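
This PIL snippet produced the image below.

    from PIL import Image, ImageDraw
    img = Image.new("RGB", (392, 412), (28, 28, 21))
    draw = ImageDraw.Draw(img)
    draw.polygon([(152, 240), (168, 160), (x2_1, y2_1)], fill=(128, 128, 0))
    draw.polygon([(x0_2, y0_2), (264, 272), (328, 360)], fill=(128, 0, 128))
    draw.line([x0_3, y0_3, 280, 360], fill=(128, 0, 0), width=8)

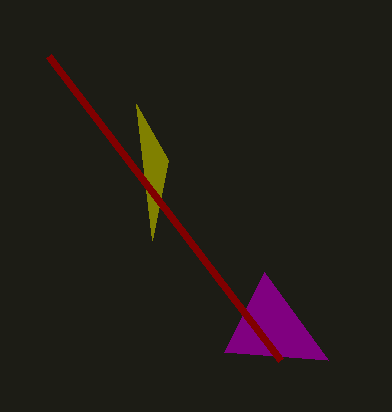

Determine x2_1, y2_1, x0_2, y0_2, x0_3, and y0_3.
x2_1 = 136
y2_1 = 104
x0_2 = 224
y0_2 = 352
x0_3 = 48
y0_3 = 56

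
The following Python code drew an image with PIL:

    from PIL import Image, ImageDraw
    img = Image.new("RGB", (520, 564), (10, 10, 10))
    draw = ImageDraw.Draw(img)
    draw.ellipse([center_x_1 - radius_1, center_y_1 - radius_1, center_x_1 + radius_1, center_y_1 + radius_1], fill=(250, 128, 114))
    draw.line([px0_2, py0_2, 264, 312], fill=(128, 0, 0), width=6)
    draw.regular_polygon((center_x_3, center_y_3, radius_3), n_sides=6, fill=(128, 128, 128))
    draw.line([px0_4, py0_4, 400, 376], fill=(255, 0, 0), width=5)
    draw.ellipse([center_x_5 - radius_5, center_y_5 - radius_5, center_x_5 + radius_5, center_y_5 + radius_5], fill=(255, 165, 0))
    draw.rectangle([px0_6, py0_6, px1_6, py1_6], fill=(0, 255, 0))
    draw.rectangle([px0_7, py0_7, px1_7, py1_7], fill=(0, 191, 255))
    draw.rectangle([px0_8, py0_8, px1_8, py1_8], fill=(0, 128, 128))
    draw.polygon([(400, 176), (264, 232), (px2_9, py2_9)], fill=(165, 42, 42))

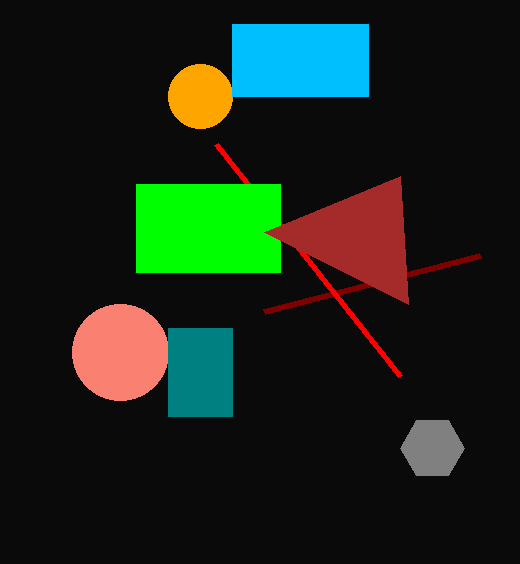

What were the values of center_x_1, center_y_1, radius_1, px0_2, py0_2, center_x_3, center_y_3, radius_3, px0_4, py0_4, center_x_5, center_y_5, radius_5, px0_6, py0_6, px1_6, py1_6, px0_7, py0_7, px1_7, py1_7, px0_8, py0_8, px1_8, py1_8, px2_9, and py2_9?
center_x_1 = 120
center_y_1 = 352
radius_1 = 48
px0_2 = 480
py0_2 = 256
center_x_3 = 432
center_y_3 = 448
radius_3 = 32
px0_4 = 216
py0_4 = 144
center_x_5 = 200
center_y_5 = 96
radius_5 = 32
px0_6 = 136
py0_6 = 184
px1_6 = 280
py1_6 = 272
px0_7 = 232
py0_7 = 24
px1_7 = 368
py1_7 = 96
px0_8 = 168
py0_8 = 328
px1_8 = 232
py1_8 = 416
px2_9 = 408
py2_9 = 304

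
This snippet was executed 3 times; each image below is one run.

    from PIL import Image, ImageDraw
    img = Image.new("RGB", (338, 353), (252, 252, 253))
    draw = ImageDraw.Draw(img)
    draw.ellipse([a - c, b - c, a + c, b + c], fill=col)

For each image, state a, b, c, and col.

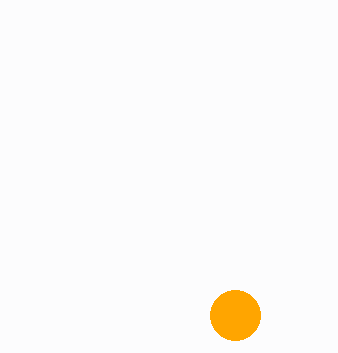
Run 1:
a = 235
b = 315
c = 25
col = 'orange'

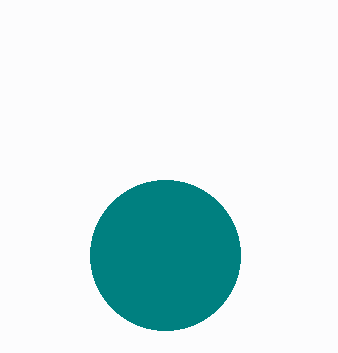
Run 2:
a = 165
b = 255
c = 75
col = 'teal'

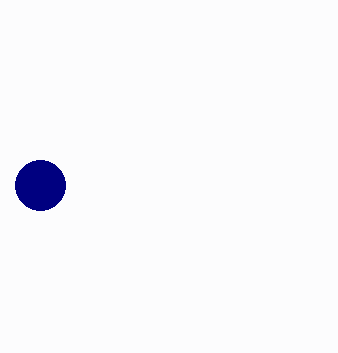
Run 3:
a = 40
b = 185
c = 25
col = 'navy'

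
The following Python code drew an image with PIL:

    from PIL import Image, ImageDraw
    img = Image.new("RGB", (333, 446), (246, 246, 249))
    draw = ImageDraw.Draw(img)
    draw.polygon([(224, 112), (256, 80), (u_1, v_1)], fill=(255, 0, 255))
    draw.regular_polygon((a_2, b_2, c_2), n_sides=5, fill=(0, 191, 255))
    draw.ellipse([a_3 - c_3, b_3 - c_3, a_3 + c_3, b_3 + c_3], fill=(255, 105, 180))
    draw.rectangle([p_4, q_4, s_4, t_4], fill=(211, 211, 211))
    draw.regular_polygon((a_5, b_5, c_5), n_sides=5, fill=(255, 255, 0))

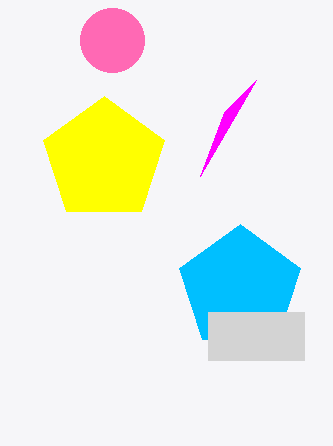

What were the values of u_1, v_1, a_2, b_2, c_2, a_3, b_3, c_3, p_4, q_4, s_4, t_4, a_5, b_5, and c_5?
u_1 = 200, v_1 = 176, a_2 = 240, b_2 = 288, c_2 = 64, a_3 = 112, b_3 = 40, c_3 = 32, p_4 = 208, q_4 = 312, s_4 = 304, t_4 = 360, a_5 = 104, b_5 = 160, c_5 = 64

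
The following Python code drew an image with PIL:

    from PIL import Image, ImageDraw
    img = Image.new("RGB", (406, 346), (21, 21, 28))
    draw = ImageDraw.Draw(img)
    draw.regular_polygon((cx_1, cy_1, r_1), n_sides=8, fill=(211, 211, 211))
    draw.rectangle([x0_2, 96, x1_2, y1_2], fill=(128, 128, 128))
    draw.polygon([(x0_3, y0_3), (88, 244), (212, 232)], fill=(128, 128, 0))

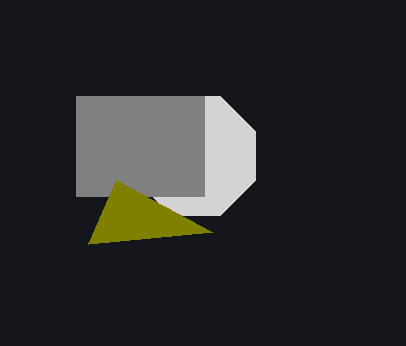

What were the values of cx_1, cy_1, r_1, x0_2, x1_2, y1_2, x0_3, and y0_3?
cx_1 = 196
cy_1 = 156
r_1 = 64
x0_2 = 76
x1_2 = 204
y1_2 = 196
x0_3 = 116
y0_3 = 180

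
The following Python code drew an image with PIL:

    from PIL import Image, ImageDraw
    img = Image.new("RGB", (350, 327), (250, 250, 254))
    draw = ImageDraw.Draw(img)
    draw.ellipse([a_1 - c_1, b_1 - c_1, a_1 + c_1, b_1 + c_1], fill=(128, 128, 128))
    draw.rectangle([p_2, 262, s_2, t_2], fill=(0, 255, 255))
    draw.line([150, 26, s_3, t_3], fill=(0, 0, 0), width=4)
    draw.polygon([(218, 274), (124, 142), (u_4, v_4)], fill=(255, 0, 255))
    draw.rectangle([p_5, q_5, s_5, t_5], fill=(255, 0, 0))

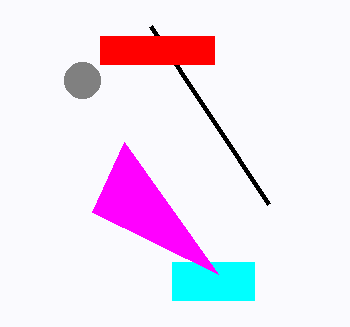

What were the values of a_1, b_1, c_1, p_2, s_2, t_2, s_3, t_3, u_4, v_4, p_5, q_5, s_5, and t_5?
a_1 = 82, b_1 = 80, c_1 = 18, p_2 = 172, s_2 = 254, t_2 = 300, s_3 = 268, t_3 = 204, u_4 = 92, v_4 = 212, p_5 = 100, q_5 = 36, s_5 = 214, t_5 = 64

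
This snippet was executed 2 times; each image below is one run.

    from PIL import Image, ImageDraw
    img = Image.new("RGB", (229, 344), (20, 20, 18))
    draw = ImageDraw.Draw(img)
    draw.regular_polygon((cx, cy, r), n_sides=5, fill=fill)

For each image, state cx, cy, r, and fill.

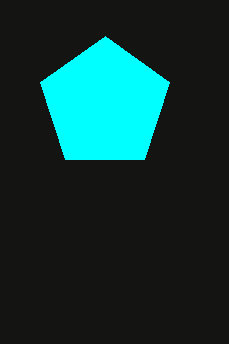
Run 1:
cx = 105, cy = 104, r = 68, fill = 'cyan'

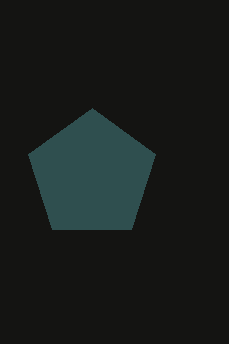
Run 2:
cx = 92
cy = 175
r = 67
fill = 'darkslategray'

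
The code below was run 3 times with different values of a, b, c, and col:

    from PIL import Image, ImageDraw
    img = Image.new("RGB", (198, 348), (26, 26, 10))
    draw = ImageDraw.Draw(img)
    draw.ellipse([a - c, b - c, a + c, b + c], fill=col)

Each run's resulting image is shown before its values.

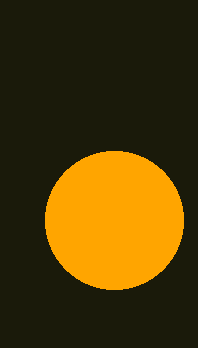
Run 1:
a = 114, b = 220, c = 69, col = 'orange'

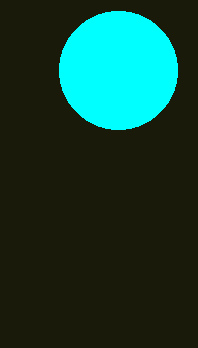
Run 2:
a = 118; b = 70; c = 59; col = 'cyan'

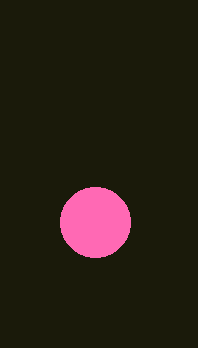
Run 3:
a = 95; b = 222; c = 35; col = 'hotpink'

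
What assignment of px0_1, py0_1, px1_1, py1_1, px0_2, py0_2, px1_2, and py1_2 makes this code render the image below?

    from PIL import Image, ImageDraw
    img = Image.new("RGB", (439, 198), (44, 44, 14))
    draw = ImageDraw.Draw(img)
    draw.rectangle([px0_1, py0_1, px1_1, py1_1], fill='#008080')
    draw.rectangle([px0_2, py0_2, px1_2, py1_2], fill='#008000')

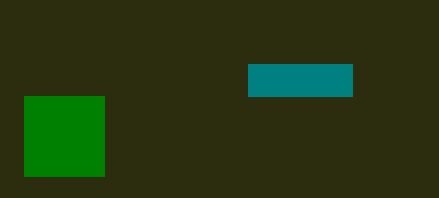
px0_1 = 248; py0_1 = 64; px1_1 = 352; py1_1 = 96; px0_2 = 24; py0_2 = 96; px1_2 = 104; py1_2 = 176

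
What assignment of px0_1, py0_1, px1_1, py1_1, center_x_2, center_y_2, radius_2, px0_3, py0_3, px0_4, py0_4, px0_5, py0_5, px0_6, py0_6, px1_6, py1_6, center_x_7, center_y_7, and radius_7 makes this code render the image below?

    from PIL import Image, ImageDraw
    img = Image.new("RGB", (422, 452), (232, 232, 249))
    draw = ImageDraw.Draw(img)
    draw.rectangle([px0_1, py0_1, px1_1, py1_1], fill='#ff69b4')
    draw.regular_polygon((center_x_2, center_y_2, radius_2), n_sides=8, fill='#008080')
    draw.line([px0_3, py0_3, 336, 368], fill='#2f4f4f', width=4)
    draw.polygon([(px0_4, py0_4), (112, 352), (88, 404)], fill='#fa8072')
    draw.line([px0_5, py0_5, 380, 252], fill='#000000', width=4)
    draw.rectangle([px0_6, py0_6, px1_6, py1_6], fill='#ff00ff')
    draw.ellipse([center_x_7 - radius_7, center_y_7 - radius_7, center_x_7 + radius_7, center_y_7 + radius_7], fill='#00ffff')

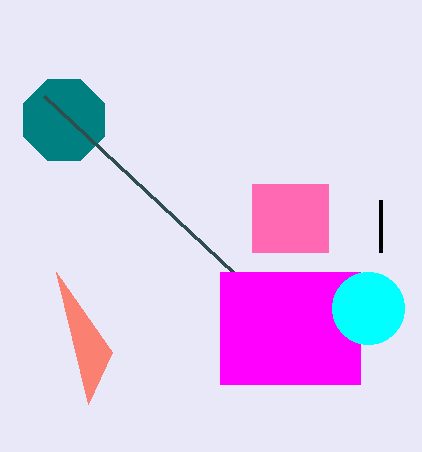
px0_1 = 252; py0_1 = 184; px1_1 = 328; py1_1 = 252; center_x_2 = 64; center_y_2 = 120; radius_2 = 44; px0_3 = 44; py0_3 = 96; px0_4 = 56; py0_4 = 272; px0_5 = 380; py0_5 = 200; px0_6 = 220; py0_6 = 272; px1_6 = 360; py1_6 = 384; center_x_7 = 368; center_y_7 = 308; radius_7 = 36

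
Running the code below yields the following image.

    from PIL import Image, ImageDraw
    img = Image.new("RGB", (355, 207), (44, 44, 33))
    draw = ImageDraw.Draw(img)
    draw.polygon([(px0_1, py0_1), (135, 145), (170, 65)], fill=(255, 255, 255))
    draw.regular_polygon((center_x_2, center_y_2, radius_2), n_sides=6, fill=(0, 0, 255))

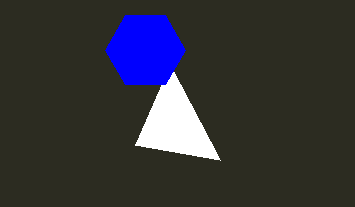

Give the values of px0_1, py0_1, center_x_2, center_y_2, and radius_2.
px0_1 = 220, py0_1 = 160, center_x_2 = 145, center_y_2 = 50, radius_2 = 40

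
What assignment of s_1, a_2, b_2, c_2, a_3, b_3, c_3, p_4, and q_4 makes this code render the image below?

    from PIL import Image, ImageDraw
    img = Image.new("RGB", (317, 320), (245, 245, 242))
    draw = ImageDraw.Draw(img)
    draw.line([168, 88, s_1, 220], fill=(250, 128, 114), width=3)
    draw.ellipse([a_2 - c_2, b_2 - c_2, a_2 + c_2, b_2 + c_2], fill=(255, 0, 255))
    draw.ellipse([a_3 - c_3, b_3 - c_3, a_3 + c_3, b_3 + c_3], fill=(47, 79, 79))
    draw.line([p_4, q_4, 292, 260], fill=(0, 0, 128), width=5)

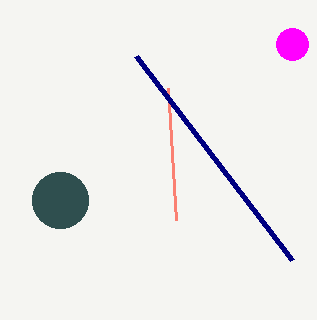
s_1 = 176
a_2 = 292
b_2 = 44
c_2 = 16
a_3 = 60
b_3 = 200
c_3 = 28
p_4 = 136
q_4 = 56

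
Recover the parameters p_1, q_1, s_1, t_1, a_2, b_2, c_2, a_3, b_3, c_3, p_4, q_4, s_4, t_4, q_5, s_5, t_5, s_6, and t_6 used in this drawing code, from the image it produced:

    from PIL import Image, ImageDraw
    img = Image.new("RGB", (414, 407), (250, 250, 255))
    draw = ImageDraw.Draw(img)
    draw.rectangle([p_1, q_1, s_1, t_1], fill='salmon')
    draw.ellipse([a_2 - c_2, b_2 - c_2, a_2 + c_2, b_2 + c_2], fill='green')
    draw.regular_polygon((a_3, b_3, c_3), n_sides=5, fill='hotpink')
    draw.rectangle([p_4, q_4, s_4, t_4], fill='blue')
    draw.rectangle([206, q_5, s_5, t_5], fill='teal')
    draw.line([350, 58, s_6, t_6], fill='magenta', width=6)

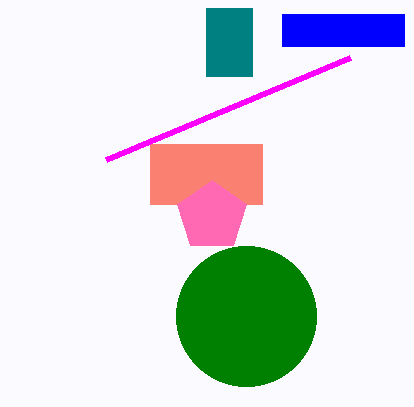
p_1 = 150
q_1 = 144
s_1 = 262
t_1 = 204
a_2 = 246
b_2 = 316
c_2 = 70
a_3 = 212
b_3 = 216
c_3 = 36
p_4 = 282
q_4 = 14
s_4 = 404
t_4 = 46
q_5 = 8
s_5 = 252
t_5 = 76
s_6 = 106
t_6 = 160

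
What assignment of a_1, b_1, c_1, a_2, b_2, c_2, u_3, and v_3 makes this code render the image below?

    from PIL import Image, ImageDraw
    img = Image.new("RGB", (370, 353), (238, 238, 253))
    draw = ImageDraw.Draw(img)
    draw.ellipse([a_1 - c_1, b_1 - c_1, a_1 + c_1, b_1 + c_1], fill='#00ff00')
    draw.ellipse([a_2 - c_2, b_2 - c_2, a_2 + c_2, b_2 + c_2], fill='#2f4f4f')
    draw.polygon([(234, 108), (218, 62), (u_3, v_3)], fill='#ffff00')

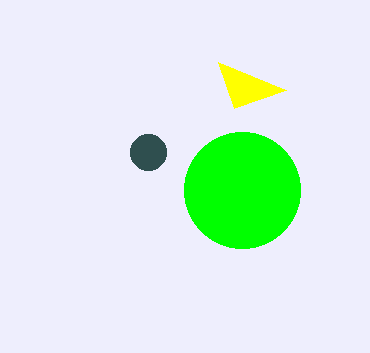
a_1 = 242, b_1 = 190, c_1 = 58, a_2 = 148, b_2 = 152, c_2 = 18, u_3 = 286, v_3 = 90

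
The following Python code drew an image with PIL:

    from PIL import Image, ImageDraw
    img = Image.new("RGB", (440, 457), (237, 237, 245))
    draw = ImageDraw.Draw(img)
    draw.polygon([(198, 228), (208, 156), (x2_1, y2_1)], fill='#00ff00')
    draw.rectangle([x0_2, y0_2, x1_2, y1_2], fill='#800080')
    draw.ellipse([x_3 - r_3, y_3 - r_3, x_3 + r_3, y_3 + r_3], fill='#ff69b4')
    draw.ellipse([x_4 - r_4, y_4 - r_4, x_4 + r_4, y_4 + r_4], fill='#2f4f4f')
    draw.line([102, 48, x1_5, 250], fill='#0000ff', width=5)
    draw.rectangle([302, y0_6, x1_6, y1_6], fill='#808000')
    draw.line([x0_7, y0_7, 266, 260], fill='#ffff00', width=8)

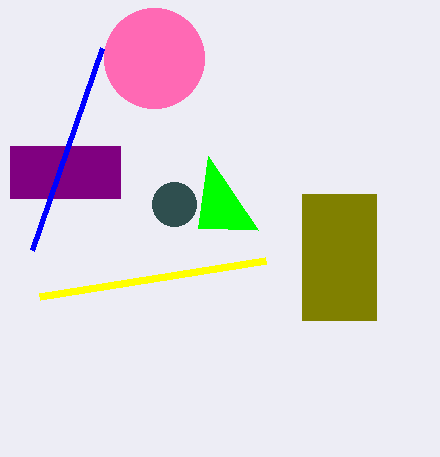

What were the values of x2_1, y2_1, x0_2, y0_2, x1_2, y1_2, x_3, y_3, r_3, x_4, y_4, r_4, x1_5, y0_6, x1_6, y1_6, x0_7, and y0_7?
x2_1 = 258; y2_1 = 230; x0_2 = 10; y0_2 = 146; x1_2 = 120; y1_2 = 198; x_3 = 154; y_3 = 58; r_3 = 50; x_4 = 174; y_4 = 204; r_4 = 22; x1_5 = 32; y0_6 = 194; x1_6 = 376; y1_6 = 320; x0_7 = 40; y0_7 = 296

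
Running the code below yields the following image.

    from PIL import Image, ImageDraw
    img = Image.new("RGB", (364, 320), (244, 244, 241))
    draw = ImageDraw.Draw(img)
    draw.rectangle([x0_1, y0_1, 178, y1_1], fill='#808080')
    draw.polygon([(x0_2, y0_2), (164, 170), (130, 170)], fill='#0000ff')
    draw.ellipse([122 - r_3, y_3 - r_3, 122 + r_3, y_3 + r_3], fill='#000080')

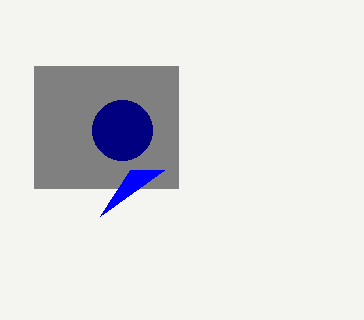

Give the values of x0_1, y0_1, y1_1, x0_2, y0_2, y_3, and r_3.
x0_1 = 34
y0_1 = 66
y1_1 = 188
x0_2 = 100
y0_2 = 216
y_3 = 130
r_3 = 30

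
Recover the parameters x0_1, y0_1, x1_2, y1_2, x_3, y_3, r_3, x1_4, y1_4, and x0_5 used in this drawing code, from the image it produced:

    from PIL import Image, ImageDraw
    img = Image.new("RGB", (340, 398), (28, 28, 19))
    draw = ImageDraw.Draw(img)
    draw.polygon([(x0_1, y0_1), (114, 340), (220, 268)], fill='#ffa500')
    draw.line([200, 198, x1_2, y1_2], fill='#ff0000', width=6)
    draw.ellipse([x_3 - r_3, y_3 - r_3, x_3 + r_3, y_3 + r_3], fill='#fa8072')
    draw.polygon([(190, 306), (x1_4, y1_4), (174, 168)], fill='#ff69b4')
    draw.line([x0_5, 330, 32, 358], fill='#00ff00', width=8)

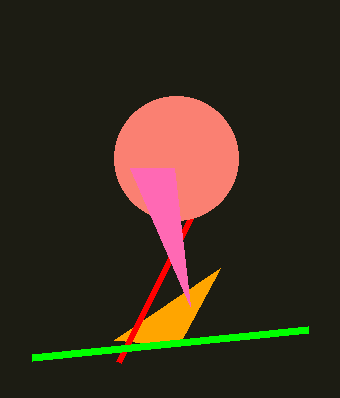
x0_1 = 178
y0_1 = 346
x1_2 = 118
y1_2 = 362
x_3 = 176
y_3 = 158
r_3 = 62
x1_4 = 130
y1_4 = 168
x0_5 = 308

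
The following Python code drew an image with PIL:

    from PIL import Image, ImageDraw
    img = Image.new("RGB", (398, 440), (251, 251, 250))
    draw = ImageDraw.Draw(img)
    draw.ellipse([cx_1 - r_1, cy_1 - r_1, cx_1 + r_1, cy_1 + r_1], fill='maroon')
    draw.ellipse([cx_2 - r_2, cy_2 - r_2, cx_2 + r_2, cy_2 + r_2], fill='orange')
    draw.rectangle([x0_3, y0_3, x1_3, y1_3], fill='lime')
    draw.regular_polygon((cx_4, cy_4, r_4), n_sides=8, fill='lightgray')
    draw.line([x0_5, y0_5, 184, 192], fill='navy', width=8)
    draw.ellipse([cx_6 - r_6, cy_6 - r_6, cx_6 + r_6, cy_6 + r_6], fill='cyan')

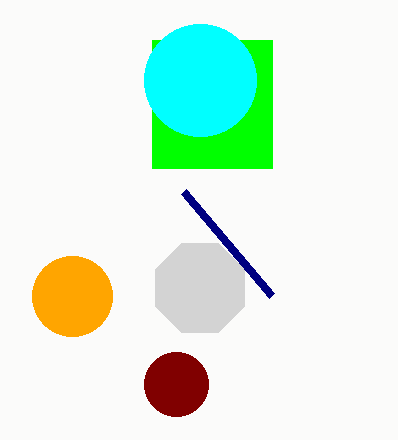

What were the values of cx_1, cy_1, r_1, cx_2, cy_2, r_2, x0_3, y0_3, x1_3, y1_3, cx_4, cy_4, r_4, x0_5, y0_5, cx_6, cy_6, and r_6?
cx_1 = 176
cy_1 = 384
r_1 = 32
cx_2 = 72
cy_2 = 296
r_2 = 40
x0_3 = 152
y0_3 = 40
x1_3 = 272
y1_3 = 168
cx_4 = 200
cy_4 = 288
r_4 = 48
x0_5 = 272
y0_5 = 296
cx_6 = 200
cy_6 = 80
r_6 = 56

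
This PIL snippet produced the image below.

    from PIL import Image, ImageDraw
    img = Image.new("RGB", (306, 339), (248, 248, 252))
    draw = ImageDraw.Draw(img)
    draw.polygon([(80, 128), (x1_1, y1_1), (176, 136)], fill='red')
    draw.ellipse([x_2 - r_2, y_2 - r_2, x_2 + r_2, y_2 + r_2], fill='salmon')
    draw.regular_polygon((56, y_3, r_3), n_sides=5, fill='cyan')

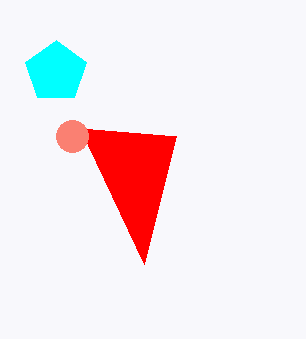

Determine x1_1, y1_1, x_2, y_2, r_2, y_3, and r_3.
x1_1 = 144
y1_1 = 264
x_2 = 72
y_2 = 136
r_2 = 16
y_3 = 72
r_3 = 32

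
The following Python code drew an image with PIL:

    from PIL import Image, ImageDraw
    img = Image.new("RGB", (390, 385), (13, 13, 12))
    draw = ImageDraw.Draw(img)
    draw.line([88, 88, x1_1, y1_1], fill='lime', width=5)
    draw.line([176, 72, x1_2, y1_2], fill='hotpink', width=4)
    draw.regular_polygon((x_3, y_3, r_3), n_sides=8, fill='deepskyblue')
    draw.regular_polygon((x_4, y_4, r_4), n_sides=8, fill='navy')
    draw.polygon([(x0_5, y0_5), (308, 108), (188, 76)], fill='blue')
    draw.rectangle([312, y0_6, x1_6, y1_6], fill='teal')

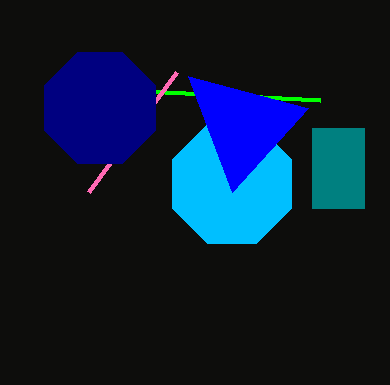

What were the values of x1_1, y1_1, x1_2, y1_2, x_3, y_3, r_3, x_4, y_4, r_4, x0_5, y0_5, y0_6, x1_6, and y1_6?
x1_1 = 320
y1_1 = 100
x1_2 = 88
y1_2 = 192
x_3 = 232
y_3 = 184
r_3 = 64
x_4 = 100
y_4 = 108
r_4 = 60
x0_5 = 232
y0_5 = 192
y0_6 = 128
x1_6 = 364
y1_6 = 208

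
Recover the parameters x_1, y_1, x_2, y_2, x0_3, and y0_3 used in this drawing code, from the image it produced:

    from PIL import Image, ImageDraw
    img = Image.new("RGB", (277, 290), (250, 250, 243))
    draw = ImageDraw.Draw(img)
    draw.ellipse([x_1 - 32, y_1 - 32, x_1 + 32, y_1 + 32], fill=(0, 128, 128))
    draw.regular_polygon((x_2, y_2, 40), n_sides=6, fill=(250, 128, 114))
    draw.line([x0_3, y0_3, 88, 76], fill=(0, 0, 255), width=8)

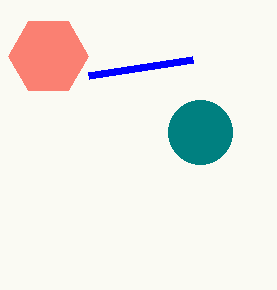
x_1 = 200; y_1 = 132; x_2 = 48; y_2 = 56; x0_3 = 192; y0_3 = 60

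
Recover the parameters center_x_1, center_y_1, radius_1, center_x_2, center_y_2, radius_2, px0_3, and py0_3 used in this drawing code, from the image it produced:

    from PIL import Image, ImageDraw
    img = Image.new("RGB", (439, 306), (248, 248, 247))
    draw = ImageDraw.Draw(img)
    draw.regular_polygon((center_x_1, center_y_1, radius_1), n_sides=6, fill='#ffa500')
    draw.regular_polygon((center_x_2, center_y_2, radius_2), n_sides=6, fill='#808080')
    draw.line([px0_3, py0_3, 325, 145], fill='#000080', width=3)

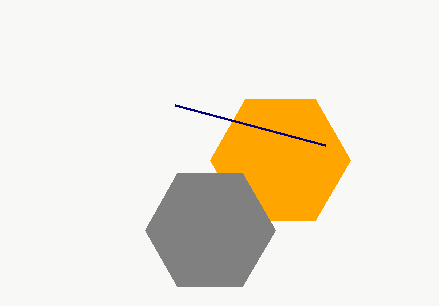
center_x_1 = 280
center_y_1 = 160
radius_1 = 70
center_x_2 = 210
center_y_2 = 230
radius_2 = 65
px0_3 = 175
py0_3 = 105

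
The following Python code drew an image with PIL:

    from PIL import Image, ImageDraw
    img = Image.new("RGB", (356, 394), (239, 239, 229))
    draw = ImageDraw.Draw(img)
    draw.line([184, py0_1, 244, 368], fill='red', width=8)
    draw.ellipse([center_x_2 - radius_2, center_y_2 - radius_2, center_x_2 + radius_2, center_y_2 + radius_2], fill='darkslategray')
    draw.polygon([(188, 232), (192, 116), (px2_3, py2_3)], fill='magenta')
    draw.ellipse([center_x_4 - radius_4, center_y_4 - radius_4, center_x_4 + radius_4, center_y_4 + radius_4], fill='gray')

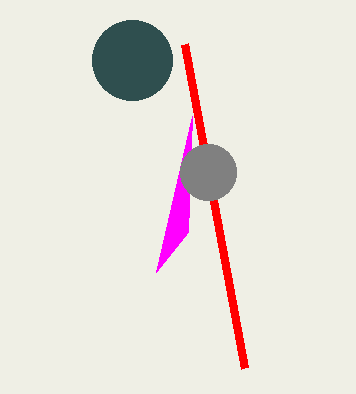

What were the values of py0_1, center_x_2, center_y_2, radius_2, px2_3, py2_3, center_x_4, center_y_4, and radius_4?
py0_1 = 44; center_x_2 = 132; center_y_2 = 60; radius_2 = 40; px2_3 = 156; py2_3 = 272; center_x_4 = 208; center_y_4 = 172; radius_4 = 28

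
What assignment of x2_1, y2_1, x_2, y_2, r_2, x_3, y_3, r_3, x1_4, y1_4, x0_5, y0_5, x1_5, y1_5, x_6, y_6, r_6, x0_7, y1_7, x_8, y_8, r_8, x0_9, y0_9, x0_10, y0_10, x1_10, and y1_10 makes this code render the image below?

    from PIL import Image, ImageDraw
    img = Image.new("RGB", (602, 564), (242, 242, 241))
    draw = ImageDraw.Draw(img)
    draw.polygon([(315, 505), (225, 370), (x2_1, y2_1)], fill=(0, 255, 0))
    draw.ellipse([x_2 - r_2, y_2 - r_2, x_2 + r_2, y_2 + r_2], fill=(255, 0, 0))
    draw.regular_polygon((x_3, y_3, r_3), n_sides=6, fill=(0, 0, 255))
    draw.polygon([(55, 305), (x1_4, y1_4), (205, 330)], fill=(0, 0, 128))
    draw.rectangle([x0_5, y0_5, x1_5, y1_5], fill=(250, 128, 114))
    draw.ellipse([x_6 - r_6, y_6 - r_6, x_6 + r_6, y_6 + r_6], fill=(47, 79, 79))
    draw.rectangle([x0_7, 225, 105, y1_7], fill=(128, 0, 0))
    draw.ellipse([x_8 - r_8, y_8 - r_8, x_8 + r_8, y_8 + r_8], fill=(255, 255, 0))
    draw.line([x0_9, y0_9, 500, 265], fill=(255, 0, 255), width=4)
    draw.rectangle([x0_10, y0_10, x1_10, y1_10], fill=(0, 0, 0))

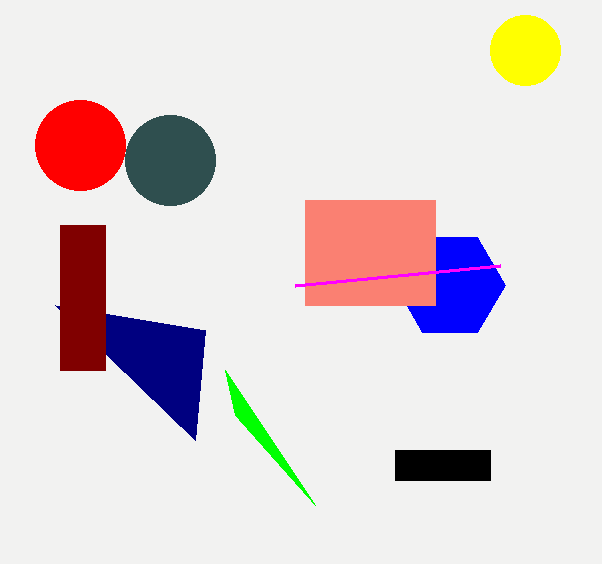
x2_1 = 235, y2_1 = 415, x_2 = 80, y_2 = 145, r_2 = 45, x_3 = 450, y_3 = 285, r_3 = 55, x1_4 = 195, y1_4 = 440, x0_5 = 305, y0_5 = 200, x1_5 = 435, y1_5 = 305, x_6 = 170, y_6 = 160, r_6 = 45, x0_7 = 60, y1_7 = 370, x_8 = 525, y_8 = 50, r_8 = 35, x0_9 = 295, y0_9 = 285, x0_10 = 395, y0_10 = 450, x1_10 = 490, y1_10 = 480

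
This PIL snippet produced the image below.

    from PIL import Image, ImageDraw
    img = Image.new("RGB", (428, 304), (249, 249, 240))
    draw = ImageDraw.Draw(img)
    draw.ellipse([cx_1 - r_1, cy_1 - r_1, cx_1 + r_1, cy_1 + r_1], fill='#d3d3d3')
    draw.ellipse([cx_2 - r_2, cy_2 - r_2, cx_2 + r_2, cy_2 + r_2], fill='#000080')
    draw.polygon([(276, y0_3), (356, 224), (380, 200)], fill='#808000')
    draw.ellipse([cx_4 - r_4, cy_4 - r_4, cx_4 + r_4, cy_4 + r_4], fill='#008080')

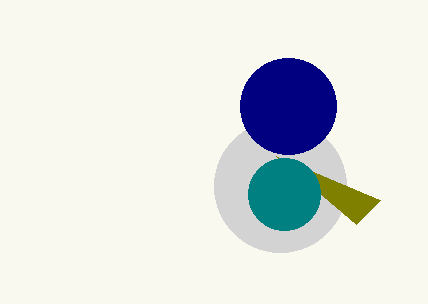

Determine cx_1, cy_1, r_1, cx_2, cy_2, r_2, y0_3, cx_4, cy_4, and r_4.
cx_1 = 280; cy_1 = 186; r_1 = 66; cx_2 = 288; cy_2 = 106; r_2 = 48; y0_3 = 156; cx_4 = 284; cy_4 = 194; r_4 = 36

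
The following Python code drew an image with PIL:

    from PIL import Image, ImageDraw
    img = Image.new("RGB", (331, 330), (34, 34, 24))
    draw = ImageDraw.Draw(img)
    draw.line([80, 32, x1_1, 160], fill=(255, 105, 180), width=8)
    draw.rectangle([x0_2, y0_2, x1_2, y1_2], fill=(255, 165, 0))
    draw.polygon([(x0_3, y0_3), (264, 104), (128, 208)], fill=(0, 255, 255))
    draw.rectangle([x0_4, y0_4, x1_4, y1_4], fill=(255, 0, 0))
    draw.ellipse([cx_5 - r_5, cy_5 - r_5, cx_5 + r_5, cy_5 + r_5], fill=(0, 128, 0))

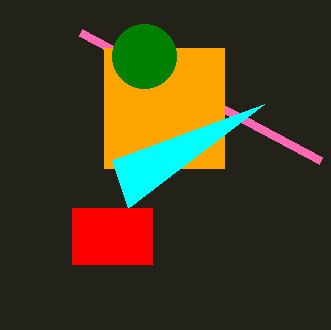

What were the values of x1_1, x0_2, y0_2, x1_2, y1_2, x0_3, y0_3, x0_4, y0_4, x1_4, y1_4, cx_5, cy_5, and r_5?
x1_1 = 320
x0_2 = 104
y0_2 = 48
x1_2 = 224
y1_2 = 168
x0_3 = 112
y0_3 = 160
x0_4 = 72
y0_4 = 208
x1_4 = 152
y1_4 = 264
cx_5 = 144
cy_5 = 56
r_5 = 32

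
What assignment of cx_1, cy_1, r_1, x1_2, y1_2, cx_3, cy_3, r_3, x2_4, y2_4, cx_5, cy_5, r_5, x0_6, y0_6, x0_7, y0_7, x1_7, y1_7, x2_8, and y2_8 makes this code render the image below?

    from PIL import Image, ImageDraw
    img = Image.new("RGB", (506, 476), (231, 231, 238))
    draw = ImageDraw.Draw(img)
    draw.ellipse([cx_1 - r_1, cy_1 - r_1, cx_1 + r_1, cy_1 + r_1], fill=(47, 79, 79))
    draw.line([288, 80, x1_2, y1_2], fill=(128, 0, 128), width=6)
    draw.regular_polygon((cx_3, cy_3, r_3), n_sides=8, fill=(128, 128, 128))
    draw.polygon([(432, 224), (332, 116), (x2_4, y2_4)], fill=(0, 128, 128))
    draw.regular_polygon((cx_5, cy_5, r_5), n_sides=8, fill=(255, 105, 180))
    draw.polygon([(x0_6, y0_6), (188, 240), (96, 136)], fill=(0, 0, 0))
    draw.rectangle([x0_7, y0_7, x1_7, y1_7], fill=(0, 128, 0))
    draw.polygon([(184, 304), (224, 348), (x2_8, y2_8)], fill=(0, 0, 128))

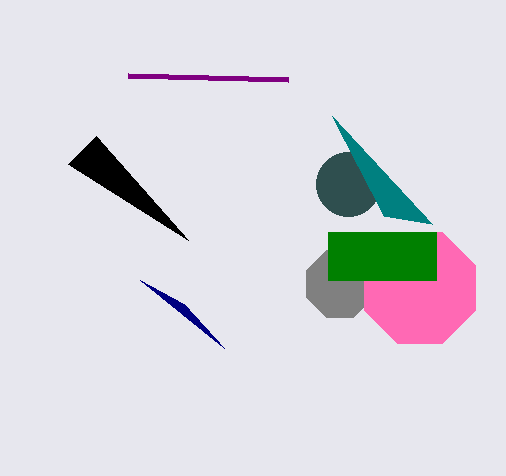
cx_1 = 348; cy_1 = 184; r_1 = 32; x1_2 = 128; y1_2 = 76; cx_3 = 340; cy_3 = 284; r_3 = 36; x2_4 = 384; y2_4 = 216; cx_5 = 420; cy_5 = 288; r_5 = 60; x0_6 = 68; y0_6 = 164; x0_7 = 328; y0_7 = 232; x1_7 = 436; y1_7 = 280; x2_8 = 140; y2_8 = 280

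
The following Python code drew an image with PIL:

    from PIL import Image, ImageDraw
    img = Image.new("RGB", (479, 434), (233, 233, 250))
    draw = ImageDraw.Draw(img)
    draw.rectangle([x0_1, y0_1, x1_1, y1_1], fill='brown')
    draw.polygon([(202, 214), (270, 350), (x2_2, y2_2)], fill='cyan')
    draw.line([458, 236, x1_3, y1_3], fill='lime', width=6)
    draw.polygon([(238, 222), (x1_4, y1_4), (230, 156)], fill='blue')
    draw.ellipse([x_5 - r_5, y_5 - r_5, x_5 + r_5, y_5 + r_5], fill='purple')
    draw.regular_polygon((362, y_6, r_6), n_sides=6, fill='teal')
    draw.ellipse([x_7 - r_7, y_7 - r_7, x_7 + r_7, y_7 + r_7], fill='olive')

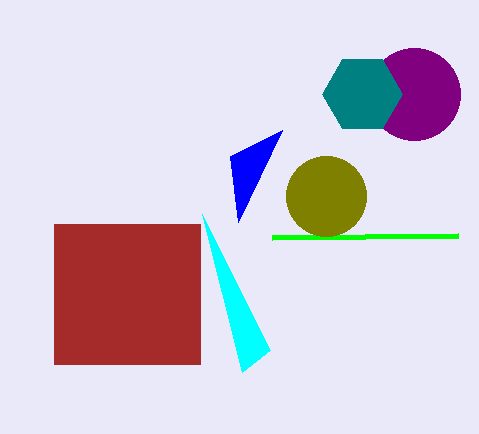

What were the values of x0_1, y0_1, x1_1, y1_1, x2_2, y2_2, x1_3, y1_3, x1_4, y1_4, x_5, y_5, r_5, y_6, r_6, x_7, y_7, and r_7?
x0_1 = 54
y0_1 = 224
x1_1 = 200
y1_1 = 364
x2_2 = 242
y2_2 = 372
x1_3 = 272
y1_3 = 238
x1_4 = 282
y1_4 = 130
x_5 = 414
y_5 = 94
r_5 = 46
y_6 = 94
r_6 = 40
x_7 = 326
y_7 = 196
r_7 = 40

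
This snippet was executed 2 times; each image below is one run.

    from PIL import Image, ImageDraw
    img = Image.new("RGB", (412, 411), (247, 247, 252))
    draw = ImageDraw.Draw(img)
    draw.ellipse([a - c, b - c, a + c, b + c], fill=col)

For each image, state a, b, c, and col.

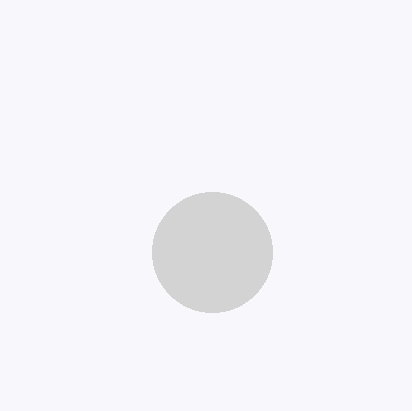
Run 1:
a = 212
b = 252
c = 60
col = 'lightgray'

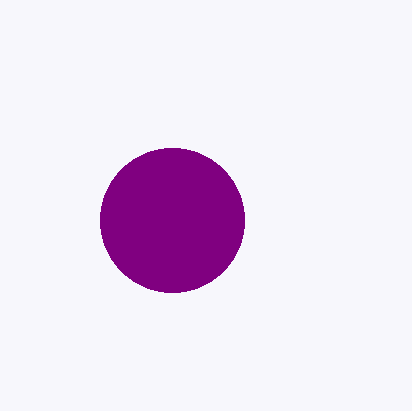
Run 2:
a = 172
b = 220
c = 72
col = 'purple'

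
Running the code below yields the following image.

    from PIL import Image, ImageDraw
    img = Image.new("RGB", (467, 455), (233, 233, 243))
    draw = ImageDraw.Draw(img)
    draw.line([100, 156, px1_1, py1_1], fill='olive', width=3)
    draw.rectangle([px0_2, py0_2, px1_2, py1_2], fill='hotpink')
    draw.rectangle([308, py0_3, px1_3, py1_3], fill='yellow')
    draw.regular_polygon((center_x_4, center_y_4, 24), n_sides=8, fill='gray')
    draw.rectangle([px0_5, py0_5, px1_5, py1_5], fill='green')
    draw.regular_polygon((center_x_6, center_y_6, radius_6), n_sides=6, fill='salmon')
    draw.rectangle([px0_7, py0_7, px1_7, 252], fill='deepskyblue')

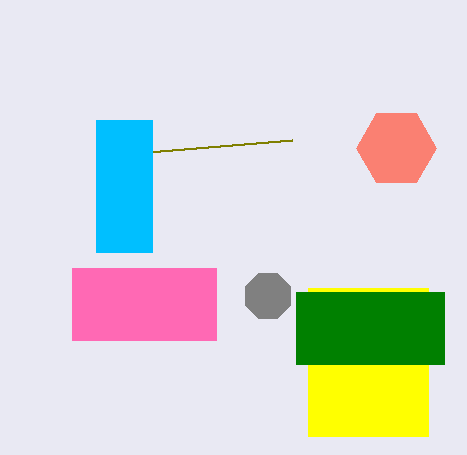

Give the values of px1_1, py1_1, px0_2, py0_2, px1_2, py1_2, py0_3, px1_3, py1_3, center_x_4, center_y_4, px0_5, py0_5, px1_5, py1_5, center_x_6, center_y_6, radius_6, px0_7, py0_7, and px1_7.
px1_1 = 292; py1_1 = 140; px0_2 = 72; py0_2 = 268; px1_2 = 216; py1_2 = 340; py0_3 = 288; px1_3 = 428; py1_3 = 436; center_x_4 = 268; center_y_4 = 296; px0_5 = 296; py0_5 = 292; px1_5 = 444; py1_5 = 364; center_x_6 = 396; center_y_6 = 148; radius_6 = 40; px0_7 = 96; py0_7 = 120; px1_7 = 152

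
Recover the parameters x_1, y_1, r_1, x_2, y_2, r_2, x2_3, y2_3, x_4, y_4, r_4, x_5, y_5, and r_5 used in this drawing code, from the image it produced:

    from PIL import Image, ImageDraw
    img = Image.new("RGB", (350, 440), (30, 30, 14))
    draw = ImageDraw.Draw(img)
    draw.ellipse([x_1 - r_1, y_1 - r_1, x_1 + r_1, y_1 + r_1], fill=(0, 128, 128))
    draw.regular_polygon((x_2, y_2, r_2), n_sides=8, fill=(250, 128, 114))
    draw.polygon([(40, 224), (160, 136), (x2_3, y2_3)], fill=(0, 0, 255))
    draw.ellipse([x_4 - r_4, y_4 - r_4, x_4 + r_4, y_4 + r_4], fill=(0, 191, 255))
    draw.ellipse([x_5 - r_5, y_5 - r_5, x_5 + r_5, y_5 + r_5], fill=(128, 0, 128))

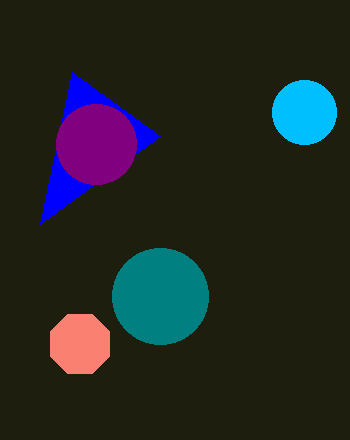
x_1 = 160, y_1 = 296, r_1 = 48, x_2 = 80, y_2 = 344, r_2 = 32, x2_3 = 72, y2_3 = 72, x_4 = 304, y_4 = 112, r_4 = 32, x_5 = 96, y_5 = 144, r_5 = 40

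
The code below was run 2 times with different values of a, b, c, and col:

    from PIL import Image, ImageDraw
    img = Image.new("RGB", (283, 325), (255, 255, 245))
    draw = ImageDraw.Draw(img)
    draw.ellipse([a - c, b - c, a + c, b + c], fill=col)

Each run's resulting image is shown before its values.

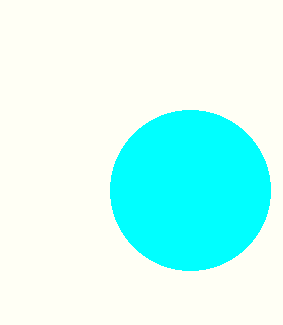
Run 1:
a = 190, b = 190, c = 80, col = 'cyan'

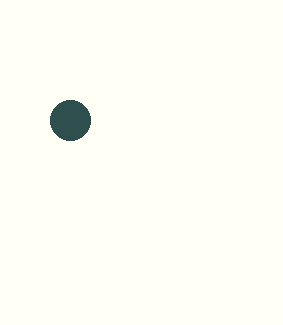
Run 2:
a = 70; b = 120; c = 20; col = 'darkslategray'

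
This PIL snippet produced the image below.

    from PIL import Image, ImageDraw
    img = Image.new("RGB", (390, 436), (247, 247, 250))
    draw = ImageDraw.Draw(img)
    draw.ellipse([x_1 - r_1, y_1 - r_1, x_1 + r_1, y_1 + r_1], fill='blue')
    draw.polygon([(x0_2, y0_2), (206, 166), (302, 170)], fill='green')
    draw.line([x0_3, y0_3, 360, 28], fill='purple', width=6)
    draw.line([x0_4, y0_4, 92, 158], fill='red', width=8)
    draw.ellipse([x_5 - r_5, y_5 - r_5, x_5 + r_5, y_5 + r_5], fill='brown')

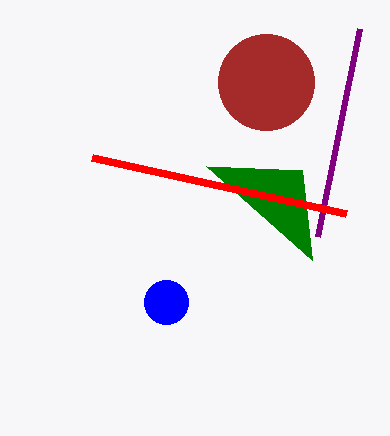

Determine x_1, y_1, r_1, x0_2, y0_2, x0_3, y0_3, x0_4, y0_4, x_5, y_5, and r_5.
x_1 = 166; y_1 = 302; r_1 = 22; x0_2 = 312; y0_2 = 260; x0_3 = 318; y0_3 = 236; x0_4 = 346; y0_4 = 214; x_5 = 266; y_5 = 82; r_5 = 48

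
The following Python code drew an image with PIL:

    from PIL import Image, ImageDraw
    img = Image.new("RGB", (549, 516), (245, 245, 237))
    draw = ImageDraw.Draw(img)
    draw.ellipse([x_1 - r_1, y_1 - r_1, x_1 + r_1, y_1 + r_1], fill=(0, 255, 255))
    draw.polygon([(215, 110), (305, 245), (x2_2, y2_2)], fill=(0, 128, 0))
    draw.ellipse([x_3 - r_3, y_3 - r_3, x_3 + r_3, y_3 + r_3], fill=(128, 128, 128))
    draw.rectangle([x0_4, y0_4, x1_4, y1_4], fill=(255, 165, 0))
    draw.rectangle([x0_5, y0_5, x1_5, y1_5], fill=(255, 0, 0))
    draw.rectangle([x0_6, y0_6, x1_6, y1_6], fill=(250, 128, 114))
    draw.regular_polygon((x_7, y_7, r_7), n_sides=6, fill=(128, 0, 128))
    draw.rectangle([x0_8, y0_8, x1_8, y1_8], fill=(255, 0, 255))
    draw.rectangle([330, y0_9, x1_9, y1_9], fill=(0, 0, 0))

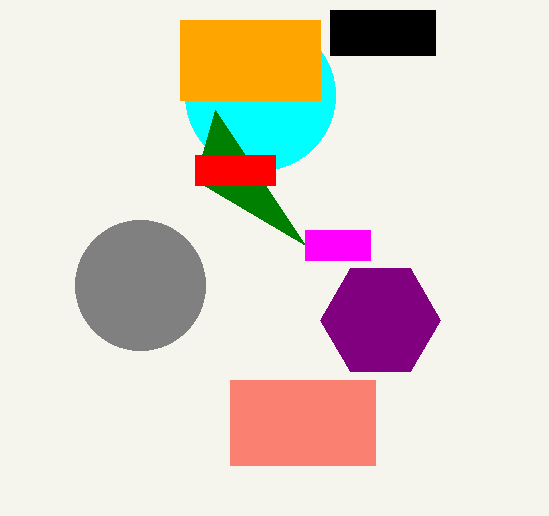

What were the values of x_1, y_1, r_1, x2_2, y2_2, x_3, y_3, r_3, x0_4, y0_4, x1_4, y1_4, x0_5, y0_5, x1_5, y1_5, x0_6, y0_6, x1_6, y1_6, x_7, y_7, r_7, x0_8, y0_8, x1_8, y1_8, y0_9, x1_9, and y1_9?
x_1 = 260, y_1 = 95, r_1 = 75, x2_2 = 195, y2_2 = 180, x_3 = 140, y_3 = 285, r_3 = 65, x0_4 = 180, y0_4 = 20, x1_4 = 320, y1_4 = 100, x0_5 = 195, y0_5 = 155, x1_5 = 275, y1_5 = 185, x0_6 = 230, y0_6 = 380, x1_6 = 375, y1_6 = 465, x_7 = 380, y_7 = 320, r_7 = 60, x0_8 = 305, y0_8 = 230, x1_8 = 370, y1_8 = 260, y0_9 = 10, x1_9 = 435, y1_9 = 55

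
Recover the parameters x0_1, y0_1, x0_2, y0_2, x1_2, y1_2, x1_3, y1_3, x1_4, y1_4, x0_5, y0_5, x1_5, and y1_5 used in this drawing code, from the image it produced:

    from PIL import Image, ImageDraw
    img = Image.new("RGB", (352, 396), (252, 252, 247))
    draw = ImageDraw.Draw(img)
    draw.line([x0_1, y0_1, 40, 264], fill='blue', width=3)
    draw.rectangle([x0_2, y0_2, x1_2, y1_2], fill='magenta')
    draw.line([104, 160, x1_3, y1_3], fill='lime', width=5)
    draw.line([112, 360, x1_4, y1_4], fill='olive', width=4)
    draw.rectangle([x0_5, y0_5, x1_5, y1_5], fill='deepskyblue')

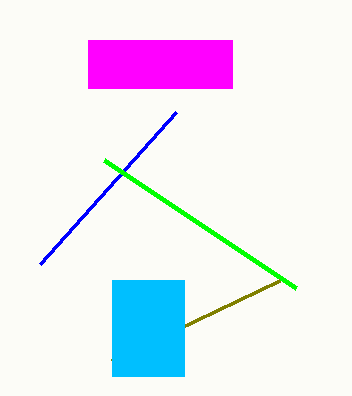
x0_1 = 176; y0_1 = 112; x0_2 = 88; y0_2 = 40; x1_2 = 232; y1_2 = 88; x1_3 = 296; y1_3 = 288; x1_4 = 280; y1_4 = 280; x0_5 = 112; y0_5 = 280; x1_5 = 184; y1_5 = 376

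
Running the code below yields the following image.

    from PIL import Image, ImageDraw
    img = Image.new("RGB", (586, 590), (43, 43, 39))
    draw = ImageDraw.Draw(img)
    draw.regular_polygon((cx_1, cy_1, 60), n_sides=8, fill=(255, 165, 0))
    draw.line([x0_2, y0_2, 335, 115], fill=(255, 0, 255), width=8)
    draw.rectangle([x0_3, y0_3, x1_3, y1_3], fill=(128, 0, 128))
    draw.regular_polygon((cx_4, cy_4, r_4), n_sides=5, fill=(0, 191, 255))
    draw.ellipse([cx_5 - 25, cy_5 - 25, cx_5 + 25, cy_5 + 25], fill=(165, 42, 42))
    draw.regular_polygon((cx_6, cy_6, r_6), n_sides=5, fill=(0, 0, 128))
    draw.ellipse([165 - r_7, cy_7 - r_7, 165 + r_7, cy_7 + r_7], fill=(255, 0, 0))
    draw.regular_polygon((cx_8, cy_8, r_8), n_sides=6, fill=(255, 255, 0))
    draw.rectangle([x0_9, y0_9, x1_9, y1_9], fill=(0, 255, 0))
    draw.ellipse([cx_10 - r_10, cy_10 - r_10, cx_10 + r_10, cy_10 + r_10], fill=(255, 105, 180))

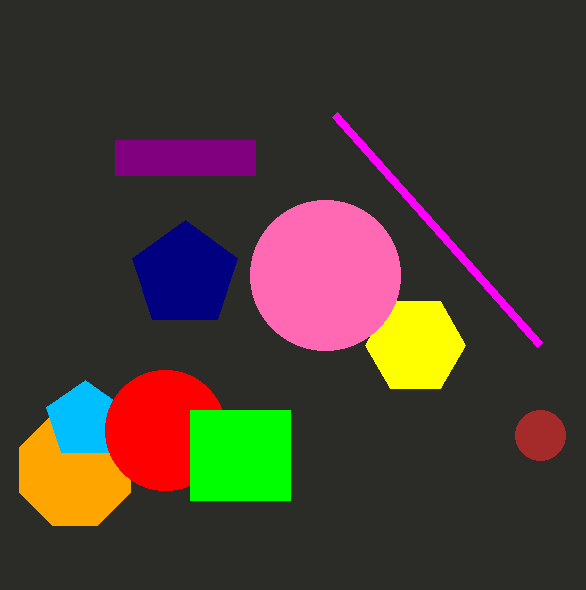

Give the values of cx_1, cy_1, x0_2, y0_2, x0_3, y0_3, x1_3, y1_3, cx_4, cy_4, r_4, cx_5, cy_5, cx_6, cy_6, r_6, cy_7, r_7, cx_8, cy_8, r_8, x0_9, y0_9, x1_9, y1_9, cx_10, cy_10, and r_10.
cx_1 = 75
cy_1 = 470
x0_2 = 540
y0_2 = 345
x0_3 = 115
y0_3 = 140
x1_3 = 255
y1_3 = 175
cx_4 = 85
cy_4 = 420
r_4 = 40
cx_5 = 540
cy_5 = 435
cx_6 = 185
cy_6 = 275
r_6 = 55
cy_7 = 430
r_7 = 60
cx_8 = 415
cy_8 = 345
r_8 = 50
x0_9 = 190
y0_9 = 410
x1_9 = 290
y1_9 = 500
cx_10 = 325
cy_10 = 275
r_10 = 75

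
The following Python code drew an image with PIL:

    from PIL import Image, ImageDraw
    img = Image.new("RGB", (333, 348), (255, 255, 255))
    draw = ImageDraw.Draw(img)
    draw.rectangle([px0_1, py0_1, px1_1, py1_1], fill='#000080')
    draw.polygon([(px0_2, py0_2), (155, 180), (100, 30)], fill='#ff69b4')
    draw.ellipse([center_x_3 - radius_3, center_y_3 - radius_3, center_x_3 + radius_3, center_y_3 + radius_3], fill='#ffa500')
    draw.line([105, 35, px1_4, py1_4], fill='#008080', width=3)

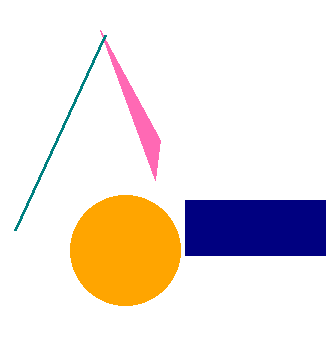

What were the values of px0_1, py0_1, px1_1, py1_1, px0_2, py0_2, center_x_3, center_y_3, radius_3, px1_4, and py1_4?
px0_1 = 185; py0_1 = 200; px1_1 = 325; py1_1 = 255; px0_2 = 160; py0_2 = 140; center_x_3 = 125; center_y_3 = 250; radius_3 = 55; px1_4 = 15; py1_4 = 230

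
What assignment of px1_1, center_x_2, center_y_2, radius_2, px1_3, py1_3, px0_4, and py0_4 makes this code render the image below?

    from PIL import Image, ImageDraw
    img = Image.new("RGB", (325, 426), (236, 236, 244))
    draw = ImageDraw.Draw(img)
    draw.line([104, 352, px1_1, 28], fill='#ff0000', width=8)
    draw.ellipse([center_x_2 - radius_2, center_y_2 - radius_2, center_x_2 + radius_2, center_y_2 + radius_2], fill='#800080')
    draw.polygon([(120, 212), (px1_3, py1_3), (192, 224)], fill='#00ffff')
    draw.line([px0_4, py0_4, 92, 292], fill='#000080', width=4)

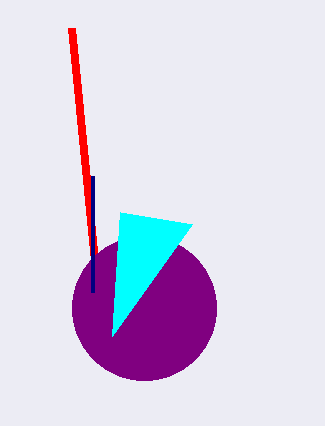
px1_1 = 72, center_x_2 = 144, center_y_2 = 308, radius_2 = 72, px1_3 = 112, py1_3 = 336, px0_4 = 92, py0_4 = 176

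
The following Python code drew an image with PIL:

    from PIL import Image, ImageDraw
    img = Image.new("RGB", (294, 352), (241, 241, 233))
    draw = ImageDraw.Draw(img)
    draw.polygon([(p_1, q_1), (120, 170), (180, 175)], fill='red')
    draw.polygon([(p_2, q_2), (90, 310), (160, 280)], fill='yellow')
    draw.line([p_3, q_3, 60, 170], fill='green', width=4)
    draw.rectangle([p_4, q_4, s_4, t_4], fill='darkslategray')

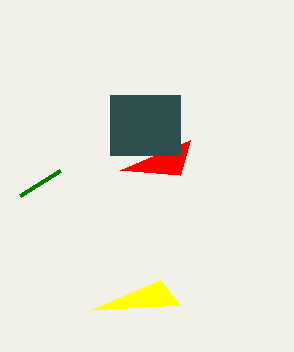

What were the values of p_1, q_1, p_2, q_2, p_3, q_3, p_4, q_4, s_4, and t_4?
p_1 = 190, q_1 = 140, p_2 = 180, q_2 = 305, p_3 = 20, q_3 = 195, p_4 = 110, q_4 = 95, s_4 = 180, t_4 = 155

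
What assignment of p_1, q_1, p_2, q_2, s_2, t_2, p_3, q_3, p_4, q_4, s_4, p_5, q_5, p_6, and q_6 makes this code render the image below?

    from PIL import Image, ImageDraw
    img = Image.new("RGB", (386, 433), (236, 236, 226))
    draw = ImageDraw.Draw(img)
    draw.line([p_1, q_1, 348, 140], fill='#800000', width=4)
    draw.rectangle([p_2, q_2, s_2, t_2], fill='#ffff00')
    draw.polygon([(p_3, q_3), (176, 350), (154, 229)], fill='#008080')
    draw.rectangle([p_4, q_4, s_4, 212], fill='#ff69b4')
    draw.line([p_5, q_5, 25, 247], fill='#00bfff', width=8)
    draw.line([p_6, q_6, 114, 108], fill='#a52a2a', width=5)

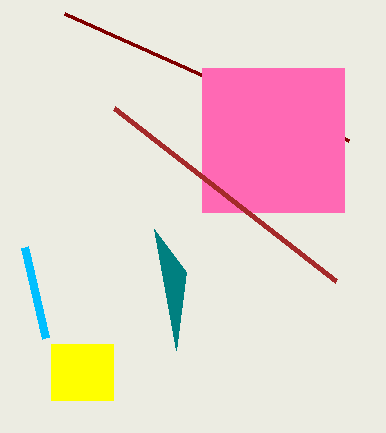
p_1 = 64
q_1 = 13
p_2 = 51
q_2 = 344
s_2 = 113
t_2 = 400
p_3 = 186
q_3 = 272
p_4 = 202
q_4 = 68
s_4 = 344
p_5 = 46
q_5 = 338
p_6 = 336
q_6 = 281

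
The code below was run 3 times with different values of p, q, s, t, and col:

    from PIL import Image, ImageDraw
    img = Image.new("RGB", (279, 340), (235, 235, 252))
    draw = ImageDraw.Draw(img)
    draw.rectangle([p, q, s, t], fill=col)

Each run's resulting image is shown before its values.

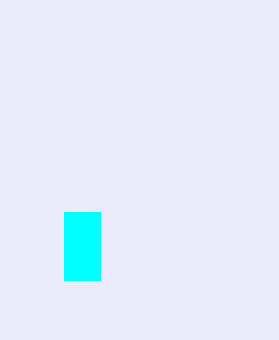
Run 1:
p = 64; q = 212; s = 100; t = 280; col = 'cyan'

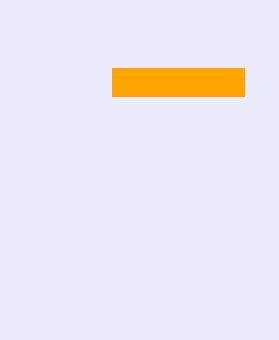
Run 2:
p = 112, q = 68, s = 244, t = 96, col = 'orange'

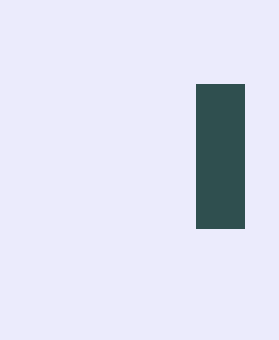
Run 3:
p = 196
q = 84
s = 244
t = 228
col = 'darkslategray'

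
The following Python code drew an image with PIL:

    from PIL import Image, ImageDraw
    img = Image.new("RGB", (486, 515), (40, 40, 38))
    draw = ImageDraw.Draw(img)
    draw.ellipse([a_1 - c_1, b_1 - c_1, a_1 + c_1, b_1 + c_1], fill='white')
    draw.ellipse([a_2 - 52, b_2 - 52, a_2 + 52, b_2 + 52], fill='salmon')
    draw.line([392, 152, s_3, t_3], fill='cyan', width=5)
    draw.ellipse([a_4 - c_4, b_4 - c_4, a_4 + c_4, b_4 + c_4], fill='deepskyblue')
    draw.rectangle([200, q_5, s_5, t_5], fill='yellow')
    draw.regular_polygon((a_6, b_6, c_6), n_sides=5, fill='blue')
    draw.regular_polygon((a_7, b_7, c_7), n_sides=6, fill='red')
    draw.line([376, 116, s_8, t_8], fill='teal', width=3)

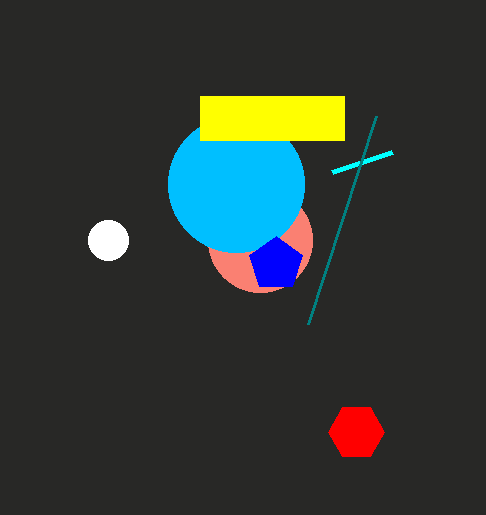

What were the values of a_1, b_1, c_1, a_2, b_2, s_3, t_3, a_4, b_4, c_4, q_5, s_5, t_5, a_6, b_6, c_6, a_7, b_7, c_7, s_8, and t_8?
a_1 = 108; b_1 = 240; c_1 = 20; a_2 = 260; b_2 = 240; s_3 = 332; t_3 = 172; a_4 = 236; b_4 = 184; c_4 = 68; q_5 = 96; s_5 = 344; t_5 = 140; a_6 = 276; b_6 = 264; c_6 = 28; a_7 = 356; b_7 = 432; c_7 = 28; s_8 = 308; t_8 = 324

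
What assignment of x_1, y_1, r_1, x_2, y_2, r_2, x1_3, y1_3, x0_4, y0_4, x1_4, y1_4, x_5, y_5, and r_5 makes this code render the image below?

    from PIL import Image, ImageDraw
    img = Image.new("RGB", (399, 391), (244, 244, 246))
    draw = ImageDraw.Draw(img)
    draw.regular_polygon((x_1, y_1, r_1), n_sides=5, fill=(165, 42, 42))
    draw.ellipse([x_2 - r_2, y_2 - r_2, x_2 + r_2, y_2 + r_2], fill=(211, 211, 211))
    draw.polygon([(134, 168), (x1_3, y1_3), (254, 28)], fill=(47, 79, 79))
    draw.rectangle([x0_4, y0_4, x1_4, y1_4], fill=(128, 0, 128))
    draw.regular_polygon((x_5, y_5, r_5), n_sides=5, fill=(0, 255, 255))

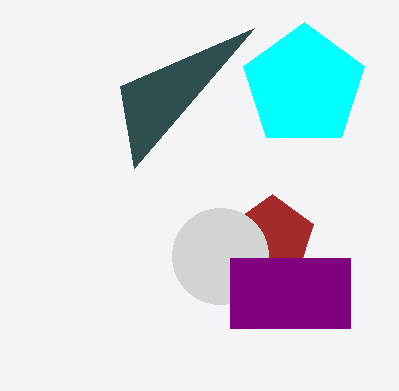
x_1 = 272
y_1 = 238
r_1 = 44
x_2 = 220
y_2 = 256
r_2 = 48
x1_3 = 120
y1_3 = 86
x0_4 = 230
y0_4 = 258
x1_4 = 350
y1_4 = 328
x_5 = 304
y_5 = 86
r_5 = 64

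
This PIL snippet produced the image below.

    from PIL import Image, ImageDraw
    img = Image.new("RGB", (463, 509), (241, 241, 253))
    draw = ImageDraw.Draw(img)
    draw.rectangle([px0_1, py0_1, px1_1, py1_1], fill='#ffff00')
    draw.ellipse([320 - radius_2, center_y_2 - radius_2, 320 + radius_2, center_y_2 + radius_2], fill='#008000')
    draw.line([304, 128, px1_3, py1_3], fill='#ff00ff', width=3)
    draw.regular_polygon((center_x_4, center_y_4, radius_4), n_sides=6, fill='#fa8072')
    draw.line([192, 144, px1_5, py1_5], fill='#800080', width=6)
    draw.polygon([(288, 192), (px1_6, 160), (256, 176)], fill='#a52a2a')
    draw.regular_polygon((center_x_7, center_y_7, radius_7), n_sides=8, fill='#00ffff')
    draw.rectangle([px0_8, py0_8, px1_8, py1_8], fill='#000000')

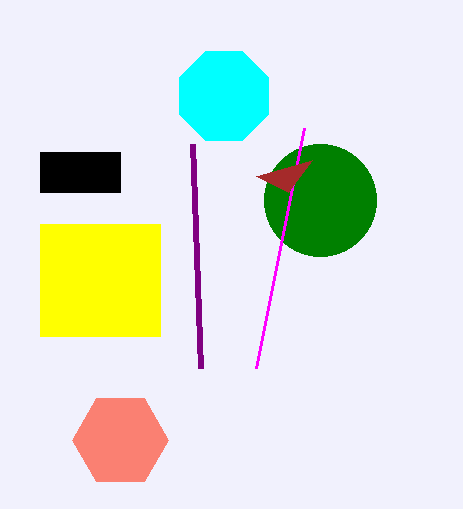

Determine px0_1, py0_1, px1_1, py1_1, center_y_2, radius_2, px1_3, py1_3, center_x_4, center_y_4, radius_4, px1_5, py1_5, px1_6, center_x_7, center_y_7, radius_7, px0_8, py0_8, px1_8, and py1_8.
px0_1 = 40, py0_1 = 224, px1_1 = 160, py1_1 = 336, center_y_2 = 200, radius_2 = 56, px1_3 = 256, py1_3 = 368, center_x_4 = 120, center_y_4 = 440, radius_4 = 48, px1_5 = 200, py1_5 = 368, px1_6 = 312, center_x_7 = 224, center_y_7 = 96, radius_7 = 48, px0_8 = 40, py0_8 = 152, px1_8 = 120, py1_8 = 192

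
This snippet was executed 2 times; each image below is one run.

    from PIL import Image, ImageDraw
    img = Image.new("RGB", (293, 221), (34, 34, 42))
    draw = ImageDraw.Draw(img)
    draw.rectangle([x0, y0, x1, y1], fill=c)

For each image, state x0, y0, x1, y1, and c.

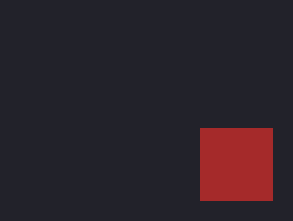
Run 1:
x0 = 200
y0 = 128
x1 = 272
y1 = 200
c = 'brown'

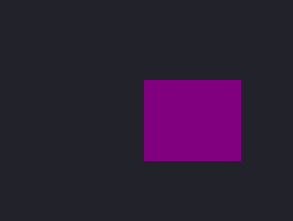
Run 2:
x0 = 144
y0 = 80
x1 = 240
y1 = 160
c = 'purple'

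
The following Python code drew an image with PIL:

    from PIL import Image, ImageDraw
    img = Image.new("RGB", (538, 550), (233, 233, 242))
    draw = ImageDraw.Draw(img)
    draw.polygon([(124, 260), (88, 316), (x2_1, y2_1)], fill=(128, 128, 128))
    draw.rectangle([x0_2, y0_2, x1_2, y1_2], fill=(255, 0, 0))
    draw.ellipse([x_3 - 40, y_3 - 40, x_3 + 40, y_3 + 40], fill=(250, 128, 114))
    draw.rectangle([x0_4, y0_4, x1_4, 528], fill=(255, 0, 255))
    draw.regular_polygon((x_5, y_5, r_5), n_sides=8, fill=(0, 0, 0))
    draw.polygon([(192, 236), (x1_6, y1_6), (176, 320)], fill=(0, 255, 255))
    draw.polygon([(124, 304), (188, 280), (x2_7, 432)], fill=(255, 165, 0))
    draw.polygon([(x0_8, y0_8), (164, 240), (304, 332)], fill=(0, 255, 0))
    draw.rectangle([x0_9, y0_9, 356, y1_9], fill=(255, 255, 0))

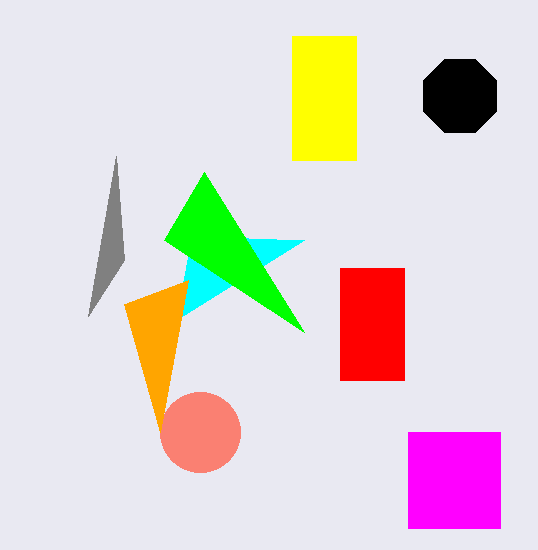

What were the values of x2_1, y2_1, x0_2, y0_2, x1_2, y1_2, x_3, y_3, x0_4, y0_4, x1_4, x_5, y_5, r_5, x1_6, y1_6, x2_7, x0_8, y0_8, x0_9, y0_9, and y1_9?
x2_1 = 116, y2_1 = 156, x0_2 = 340, y0_2 = 268, x1_2 = 404, y1_2 = 380, x_3 = 200, y_3 = 432, x0_4 = 408, y0_4 = 432, x1_4 = 500, x_5 = 460, y_5 = 96, r_5 = 40, x1_6 = 304, y1_6 = 240, x2_7 = 160, x0_8 = 204, y0_8 = 172, x0_9 = 292, y0_9 = 36, y1_9 = 160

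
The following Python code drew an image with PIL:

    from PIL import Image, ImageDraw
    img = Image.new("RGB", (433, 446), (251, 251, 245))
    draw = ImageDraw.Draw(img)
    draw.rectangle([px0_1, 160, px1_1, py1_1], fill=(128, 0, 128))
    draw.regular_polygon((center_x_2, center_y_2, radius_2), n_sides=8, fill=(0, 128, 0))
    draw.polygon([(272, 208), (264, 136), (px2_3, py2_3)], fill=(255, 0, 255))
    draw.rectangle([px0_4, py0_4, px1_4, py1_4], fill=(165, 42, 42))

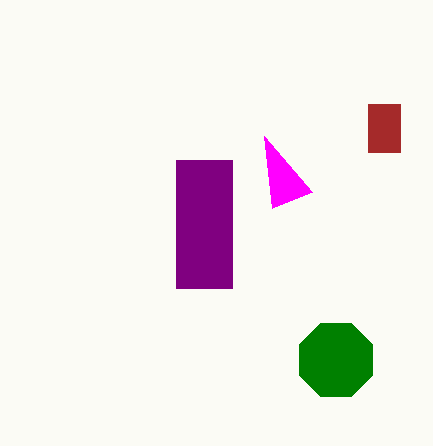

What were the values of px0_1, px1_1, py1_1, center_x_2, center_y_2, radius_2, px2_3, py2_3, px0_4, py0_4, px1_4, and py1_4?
px0_1 = 176
px1_1 = 232
py1_1 = 288
center_x_2 = 336
center_y_2 = 360
radius_2 = 40
px2_3 = 312
py2_3 = 192
px0_4 = 368
py0_4 = 104
px1_4 = 400
py1_4 = 152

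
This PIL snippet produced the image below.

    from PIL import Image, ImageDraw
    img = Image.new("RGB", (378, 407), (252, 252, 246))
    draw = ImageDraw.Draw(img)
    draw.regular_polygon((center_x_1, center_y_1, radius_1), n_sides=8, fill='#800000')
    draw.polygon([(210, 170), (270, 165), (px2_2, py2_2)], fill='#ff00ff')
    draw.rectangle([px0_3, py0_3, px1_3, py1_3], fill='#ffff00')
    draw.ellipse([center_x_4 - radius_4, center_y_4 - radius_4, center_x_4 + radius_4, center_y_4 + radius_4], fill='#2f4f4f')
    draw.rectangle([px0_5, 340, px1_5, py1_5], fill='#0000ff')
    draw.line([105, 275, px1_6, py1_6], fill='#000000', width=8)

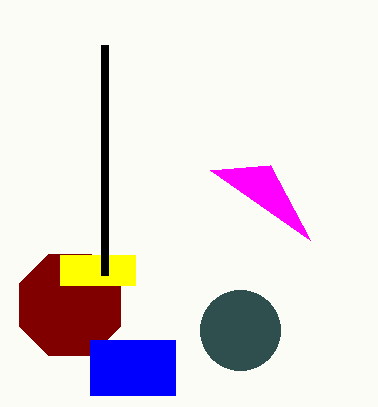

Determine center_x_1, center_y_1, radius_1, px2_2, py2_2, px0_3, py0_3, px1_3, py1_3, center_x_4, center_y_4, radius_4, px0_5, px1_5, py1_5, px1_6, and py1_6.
center_x_1 = 70; center_y_1 = 305; radius_1 = 55; px2_2 = 310; py2_2 = 240; px0_3 = 60; py0_3 = 255; px1_3 = 135; py1_3 = 285; center_x_4 = 240; center_y_4 = 330; radius_4 = 40; px0_5 = 90; px1_5 = 175; py1_5 = 395; px1_6 = 105; py1_6 = 45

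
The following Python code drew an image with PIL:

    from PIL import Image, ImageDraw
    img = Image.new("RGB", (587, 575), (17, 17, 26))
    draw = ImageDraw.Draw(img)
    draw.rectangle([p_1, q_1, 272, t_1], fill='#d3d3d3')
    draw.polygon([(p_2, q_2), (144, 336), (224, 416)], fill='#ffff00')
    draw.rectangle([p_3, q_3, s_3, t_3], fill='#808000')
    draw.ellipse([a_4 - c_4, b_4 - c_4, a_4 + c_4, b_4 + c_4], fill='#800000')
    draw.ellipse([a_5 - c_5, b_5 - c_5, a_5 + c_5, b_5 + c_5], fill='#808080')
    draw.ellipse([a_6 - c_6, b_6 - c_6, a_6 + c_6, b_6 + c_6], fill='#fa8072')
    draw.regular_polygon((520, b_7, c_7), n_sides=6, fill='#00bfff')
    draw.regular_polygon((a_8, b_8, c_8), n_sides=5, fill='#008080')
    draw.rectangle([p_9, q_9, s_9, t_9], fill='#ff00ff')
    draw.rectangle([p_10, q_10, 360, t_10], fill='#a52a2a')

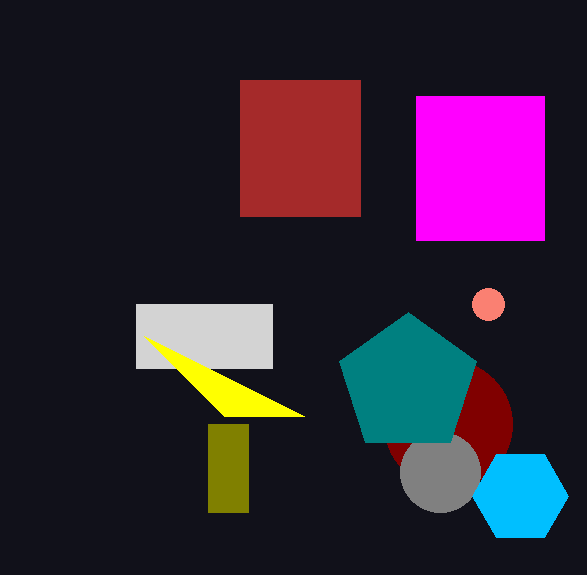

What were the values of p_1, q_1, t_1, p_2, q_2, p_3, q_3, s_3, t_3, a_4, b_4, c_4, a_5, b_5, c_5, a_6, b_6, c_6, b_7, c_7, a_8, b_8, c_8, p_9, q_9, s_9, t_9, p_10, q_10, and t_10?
p_1 = 136; q_1 = 304; t_1 = 368; p_2 = 304; q_2 = 416; p_3 = 208; q_3 = 424; s_3 = 248; t_3 = 512; a_4 = 448; b_4 = 424; c_4 = 64; a_5 = 440; b_5 = 472; c_5 = 40; a_6 = 488; b_6 = 304; c_6 = 16; b_7 = 496; c_7 = 48; a_8 = 408; b_8 = 384; c_8 = 72; p_9 = 416; q_9 = 96; s_9 = 544; t_9 = 240; p_10 = 240; q_10 = 80; t_10 = 216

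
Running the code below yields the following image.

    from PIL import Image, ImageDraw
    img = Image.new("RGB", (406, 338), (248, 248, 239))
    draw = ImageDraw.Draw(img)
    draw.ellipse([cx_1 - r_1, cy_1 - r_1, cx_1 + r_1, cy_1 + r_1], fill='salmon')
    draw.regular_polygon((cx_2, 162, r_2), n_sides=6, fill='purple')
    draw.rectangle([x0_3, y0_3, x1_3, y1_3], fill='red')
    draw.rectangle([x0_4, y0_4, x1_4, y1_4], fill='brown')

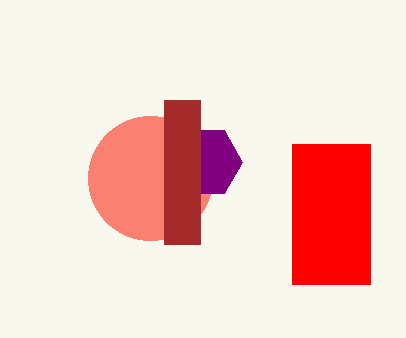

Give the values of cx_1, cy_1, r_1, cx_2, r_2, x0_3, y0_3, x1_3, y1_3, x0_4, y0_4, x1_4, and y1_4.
cx_1 = 150, cy_1 = 178, r_1 = 62, cx_2 = 206, r_2 = 36, x0_3 = 292, y0_3 = 144, x1_3 = 370, y1_3 = 284, x0_4 = 164, y0_4 = 100, x1_4 = 200, y1_4 = 244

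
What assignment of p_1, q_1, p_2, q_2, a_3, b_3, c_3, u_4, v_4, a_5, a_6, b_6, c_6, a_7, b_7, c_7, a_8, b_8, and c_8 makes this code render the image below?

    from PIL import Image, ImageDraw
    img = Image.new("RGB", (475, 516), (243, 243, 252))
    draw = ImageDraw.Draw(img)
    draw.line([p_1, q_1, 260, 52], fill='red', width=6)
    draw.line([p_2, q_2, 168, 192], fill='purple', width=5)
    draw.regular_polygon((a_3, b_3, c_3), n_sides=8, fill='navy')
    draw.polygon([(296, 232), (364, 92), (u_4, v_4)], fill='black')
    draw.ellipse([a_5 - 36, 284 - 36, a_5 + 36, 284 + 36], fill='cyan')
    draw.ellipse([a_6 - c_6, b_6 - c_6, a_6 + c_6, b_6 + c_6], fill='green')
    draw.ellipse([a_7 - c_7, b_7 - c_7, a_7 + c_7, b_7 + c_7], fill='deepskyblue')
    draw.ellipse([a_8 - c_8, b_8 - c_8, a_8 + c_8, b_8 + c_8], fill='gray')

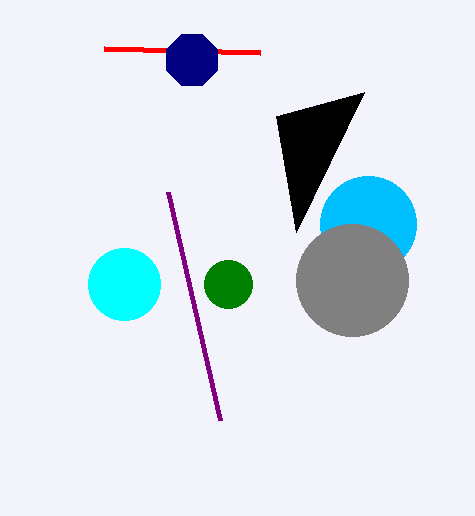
p_1 = 104
q_1 = 48
p_2 = 220
q_2 = 420
a_3 = 192
b_3 = 60
c_3 = 28
u_4 = 276
v_4 = 116
a_5 = 124
a_6 = 228
b_6 = 284
c_6 = 24
a_7 = 368
b_7 = 224
c_7 = 48
a_8 = 352
b_8 = 280
c_8 = 56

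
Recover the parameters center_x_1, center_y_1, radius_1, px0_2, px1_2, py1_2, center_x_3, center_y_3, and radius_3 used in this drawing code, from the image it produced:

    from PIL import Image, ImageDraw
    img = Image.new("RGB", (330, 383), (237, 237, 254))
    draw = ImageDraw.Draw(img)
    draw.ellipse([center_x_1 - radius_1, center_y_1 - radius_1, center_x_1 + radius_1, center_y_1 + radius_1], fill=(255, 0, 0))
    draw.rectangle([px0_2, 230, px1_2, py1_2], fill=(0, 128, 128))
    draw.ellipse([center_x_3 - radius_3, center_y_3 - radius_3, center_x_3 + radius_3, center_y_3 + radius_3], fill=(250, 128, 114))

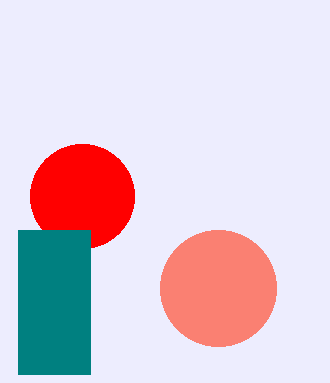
center_x_1 = 82
center_y_1 = 196
radius_1 = 52
px0_2 = 18
px1_2 = 90
py1_2 = 374
center_x_3 = 218
center_y_3 = 288
radius_3 = 58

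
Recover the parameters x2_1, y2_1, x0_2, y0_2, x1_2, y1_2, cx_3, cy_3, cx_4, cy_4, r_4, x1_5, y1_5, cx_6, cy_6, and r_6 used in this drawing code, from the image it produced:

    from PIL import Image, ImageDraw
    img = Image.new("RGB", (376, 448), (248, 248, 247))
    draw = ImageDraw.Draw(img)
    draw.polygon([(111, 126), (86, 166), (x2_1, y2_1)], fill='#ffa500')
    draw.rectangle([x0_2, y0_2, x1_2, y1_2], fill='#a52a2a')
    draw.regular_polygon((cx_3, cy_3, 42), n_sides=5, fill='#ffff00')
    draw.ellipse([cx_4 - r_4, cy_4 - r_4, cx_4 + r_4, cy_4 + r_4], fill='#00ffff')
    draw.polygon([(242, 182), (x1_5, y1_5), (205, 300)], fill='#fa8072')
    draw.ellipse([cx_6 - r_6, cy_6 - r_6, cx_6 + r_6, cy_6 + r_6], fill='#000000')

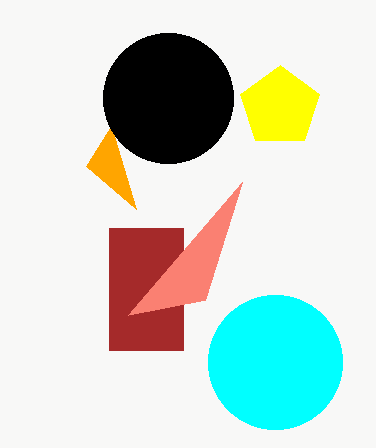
x2_1 = 136, y2_1 = 209, x0_2 = 109, y0_2 = 228, x1_2 = 183, y1_2 = 350, cx_3 = 280, cy_3 = 107, cx_4 = 275, cy_4 = 362, r_4 = 67, x1_5 = 128, y1_5 = 315, cx_6 = 168, cy_6 = 98, r_6 = 65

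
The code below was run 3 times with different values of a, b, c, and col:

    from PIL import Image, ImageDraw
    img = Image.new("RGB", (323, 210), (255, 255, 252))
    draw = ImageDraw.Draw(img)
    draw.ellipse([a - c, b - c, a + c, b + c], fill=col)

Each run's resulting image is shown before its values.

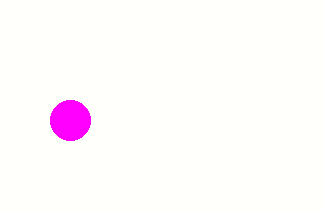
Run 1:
a = 70; b = 120; c = 20; col = 'magenta'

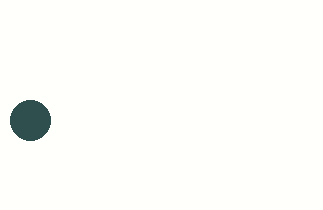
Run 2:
a = 30; b = 120; c = 20; col = 'darkslategray'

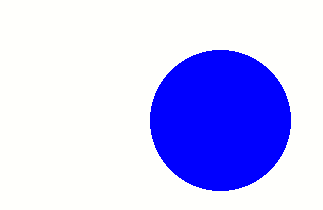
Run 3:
a = 220
b = 120
c = 70
col = 'blue'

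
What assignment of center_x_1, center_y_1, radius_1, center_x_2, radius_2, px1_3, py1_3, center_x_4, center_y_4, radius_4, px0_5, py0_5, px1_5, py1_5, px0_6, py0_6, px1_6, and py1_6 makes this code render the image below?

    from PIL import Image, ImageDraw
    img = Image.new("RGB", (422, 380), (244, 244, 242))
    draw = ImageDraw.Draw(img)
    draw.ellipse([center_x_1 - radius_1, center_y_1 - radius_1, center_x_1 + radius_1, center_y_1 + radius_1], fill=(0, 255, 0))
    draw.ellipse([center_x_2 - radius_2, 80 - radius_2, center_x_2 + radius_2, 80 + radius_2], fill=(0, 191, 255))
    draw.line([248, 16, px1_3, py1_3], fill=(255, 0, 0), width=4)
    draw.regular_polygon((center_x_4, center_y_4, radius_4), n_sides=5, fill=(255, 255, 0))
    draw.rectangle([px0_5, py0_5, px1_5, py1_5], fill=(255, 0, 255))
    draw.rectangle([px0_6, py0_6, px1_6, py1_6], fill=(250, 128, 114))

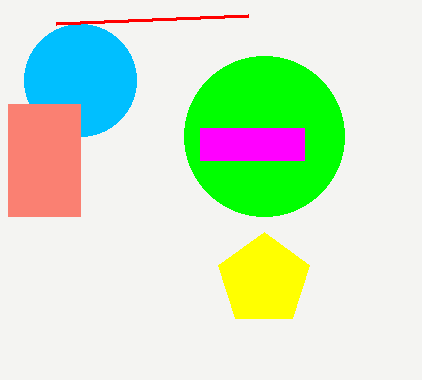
center_x_1 = 264
center_y_1 = 136
radius_1 = 80
center_x_2 = 80
radius_2 = 56
px1_3 = 56
py1_3 = 24
center_x_4 = 264
center_y_4 = 280
radius_4 = 48
px0_5 = 200
py0_5 = 128
px1_5 = 304
py1_5 = 160
px0_6 = 8
py0_6 = 104
px1_6 = 80
py1_6 = 216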